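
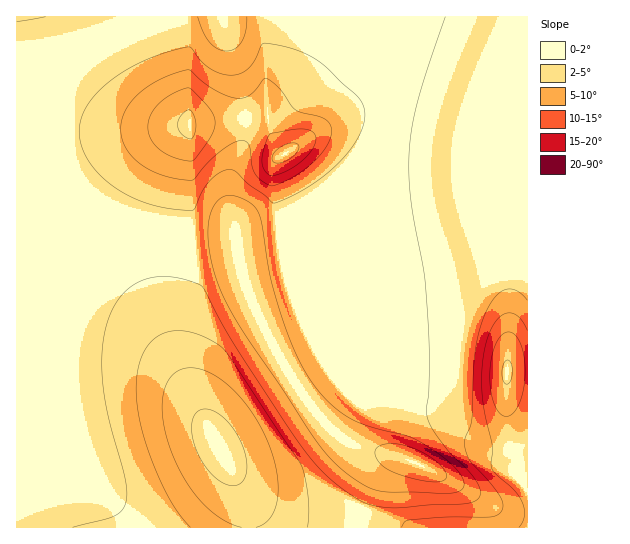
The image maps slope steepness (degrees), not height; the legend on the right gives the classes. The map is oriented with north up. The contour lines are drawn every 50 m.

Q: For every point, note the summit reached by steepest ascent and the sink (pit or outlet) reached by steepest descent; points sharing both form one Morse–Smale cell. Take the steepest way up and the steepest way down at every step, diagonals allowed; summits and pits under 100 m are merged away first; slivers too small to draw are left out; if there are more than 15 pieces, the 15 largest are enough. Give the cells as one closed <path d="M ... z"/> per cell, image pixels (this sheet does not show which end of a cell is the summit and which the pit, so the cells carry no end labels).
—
<path d="M527 16l-177 0 19 27 11 22 7 22 0 31-16 47-10 17-14 20-33 29-31 17-44 6 5 27 19 45 28 51 20 29 20 23 16 12 19 8 33 8-9 2-5 4-9 11-15 33-3 21 170-1z"/><path d="M130 235l-40 0-27 4-20 6-27 17 0 265 341 1 4-21 15-33 9-11 5-4 9-2-33-8-19-8-16-12-20-23-28-43-28-54-12-32-7-35-2-2-47 1z"/><path d="M349 16l-188 0-92 39-30 9-22 4-1 193 34-18 40-8 40 0 57 6 47-1 5 13 11 0 33-5 31-17 33-29 14-20 19-40 7-24 0-31-7-22-11-22z"/><path d="M159 16l-142 0-1 51 18-2 35-10 82-34z"/>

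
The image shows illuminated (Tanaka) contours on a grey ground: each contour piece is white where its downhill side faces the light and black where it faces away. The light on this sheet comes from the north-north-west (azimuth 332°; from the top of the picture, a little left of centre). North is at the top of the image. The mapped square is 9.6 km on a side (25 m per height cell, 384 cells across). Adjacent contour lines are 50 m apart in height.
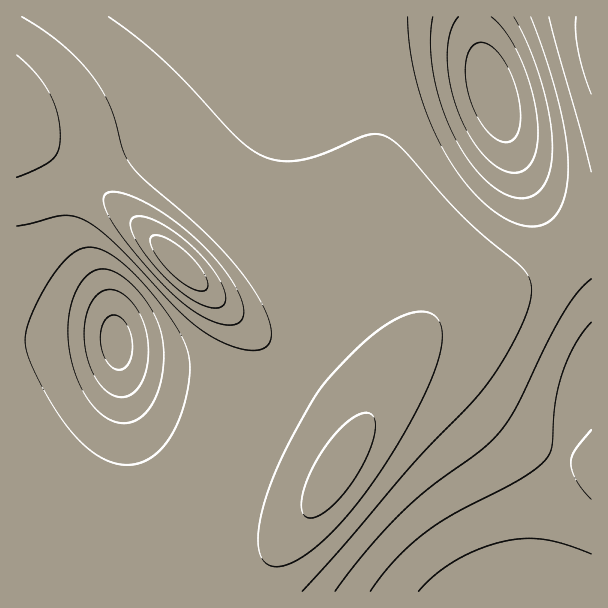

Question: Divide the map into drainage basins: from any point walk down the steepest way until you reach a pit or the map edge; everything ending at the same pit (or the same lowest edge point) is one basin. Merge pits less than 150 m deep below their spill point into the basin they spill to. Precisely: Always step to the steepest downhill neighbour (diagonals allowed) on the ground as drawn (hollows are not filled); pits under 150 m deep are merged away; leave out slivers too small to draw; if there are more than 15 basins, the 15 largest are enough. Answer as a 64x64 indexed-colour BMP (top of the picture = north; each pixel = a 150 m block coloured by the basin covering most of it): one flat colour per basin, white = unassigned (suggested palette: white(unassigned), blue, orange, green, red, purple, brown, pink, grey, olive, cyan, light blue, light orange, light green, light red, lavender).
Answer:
<image width="64" height="64" href="data:image/bmp;base64,Qk12CAAAAAAAAHYAAAAoAAAAQAAAAEAAAAABAAQAAAAAAAAIAAATCwAAEwsAABAAAAAAAAAA////ALR3HwAOf/8ALKAsACgn1gC9Z5QAS1aMAMJ34wB/f38AIr28AM++FwDox64AeLv/AIrfmACWmP8A1bDFACIiIiIiIiIiIiIiIiIjMzMzMzMzMzMzMzMzMzMzMzMzIiIiIiIiIiIiIiIiIiMzMzMzMzMzMzMzMzMzMzMzMzMiIiIiIiIiIiIiIiIiIzMzMzMzMzMzMzMzMzMzMzMzMyIiIiIiIiIiIiIiIiIiMzMzMzMzMzMzMzMzMzMzMzMzIiIiIiIiIiIiIiIiIiIjMzMzMzMzMzMzMzMzMzMzMzMiIiIiIiIiIiIiIiIiIiIzMzMzMzMzMzMzMzMzMzMzMyIiIiIiIiIiIiIiIiIiIiMzMzMzMzMzMzMzMzMzMzMzIiIiIiIiIiIiIiIiIiIiIzMzMzMzMzMzMzMzMzMzMzMiIiIiIiIiIiIiIiIiIiIiMzMzMzMzMzMzMzMzMzMzMyIiIiIiIiIiIiIiIiIiIiIjMzMzMzMzMzMzMzMzMzMzIiIiIiIiIiIiIiIiIiIiIiIzMzMzMzMzMzMzMzMzMzMiIiIiIiIiIiIiIiIiIiIiIjMzMzMzMzMzMzMzMzMzMyIiIiIiIiIiIiIiIiIiIiIiIzMzMzMzMzMzMzMzMzMzIiIiIiIiIiIiIiIiIiIiIiIiMzMzMzMzMzMzMzMzMzMiIiIiIiIiIiIiIiIiIiIiIiIzMzMzMzMzMzMzMzMzMyIiIiIiIiIiIiIiIiIiIiIiIiMzMzMzMzMzMzMzMzMzIiIiIiIiIiIiIiIiIiIiIiIiIzMzMzMzMzMzMzMzMzMiIiIiIiIiIiIiIiIiIiIiIiIiMzMzMzMzMzMzMzMzMyIiIiIiIiIiIiIiIiIiIiIiIiITMzMzMzMzMzMzMzMzIiIiIiIiIiIiIiIiIiIiIiIiIRMzMzMzMzMzMzMzMzMiIiIiIiIiIiIiIiIiIiIiIiIhETMzMzMzMzMzMzMzMyIiIiIiIiIiIiIiIiIiIiIiIhERMzMzMzMzMzMzMzMzIiIiIiIiIiIiIiIiIiIiIiIRERETMzMzMzMzMzMzMzMiIiIiIiIiIiIiIiIiIiIiIREREREzMzMzMzMzMzMzMyIiIiIiIiIiIiIiIiIiIiIRERERETMzMzMzMzMzMzMzIiIiIiIiIiIiIiIiIiIiEREREREREzMzMzMzMzMzMzMiIiIiIiIiIiIiIiIiIiERERERERERMzMzMzMzMzMzMyIiIiIiIiIiIiIiIiIiEREREREREREzMzMzMzMzMzMzIiIiIiIiIiIiIiIiIiERERERERERERMzMzMzMzMzMzMiIiIiIiIiIiIiIiIiERERERERERERETMzMzMzMzMzMyIiIiIiIiIiIiIiIiEREREREREREREREzMzMzMzMzMzIiIiIiIiIiIiIiIhERERERERERERERERMzMzMzMzMzMiIiIiIiIiIiIiIhERERERERERERERERERMzMzMzMzMyIiIiIiIiIiIiIhEREREREREREREREREREREzMzMzMzIiIiIiIiIiIiIhERERERERERERERERERERERETMzMzMiIiIiIiIiIiIhERERERERERERERERERERERERETMzMyIiIiIiIiIiIhERERERERERERERERERERERERERETMzIiIiIiIiIiIhEREREREREREREREREREREREREREREzMiIiIiIiIiIhERERERERERERERERERERERERERERERMyIiIiIiIiIhERERERERERERERERERERERERERERERETIiIiIiIiIhEREREREREREREREREREREREREREREREREiIiIiIiIhERERERERERERERERERERERERERERERERESIiIiIiIhERERERERERERERERERERERERERERERERERIiIiIiIhEREREREREREREREREREREREREREREREREREiIiIiIhERERERERERERERERERERERERERERERERERESIiIiIRERERERERERERERERERERERERERERERERERERIiIiIREREREREREREREREREREREREREREREREREREREiIiIRERERERERERERERERERERERERERERERERERERESIiERERERERERERERERERERERERERERERERERERERERIiEREREREREREREREREREREREREREREREREREREREREhERERERERERERERERERERERERERERERERERERERERERERERERERERERERERERERERERERERERERERERERERERERERERERERERERERERERERERERERERERERERERERERERERERERERERERERERERERERERERERERERERERERERERERERERERERERERERERERERERERERERERERERERERERERERERERERERERERERERERERERERERERERERERERERERERERERERERERERERERERERERERERERERERERERERERERERERERERERERERERERERERERERERERERERERERERERERERERERERERERERERERERERERERERERERERERERERERERERERERERERERERERERERERERERERERERERERERERERERERERERERERERERERERERERERERERERERERERERERERERERERERERERERERERERERERERERERERERERERERERERERERERERERERERERERERERERERERERERERERERERERERERERERERERERERERERERERERERERERERER"/>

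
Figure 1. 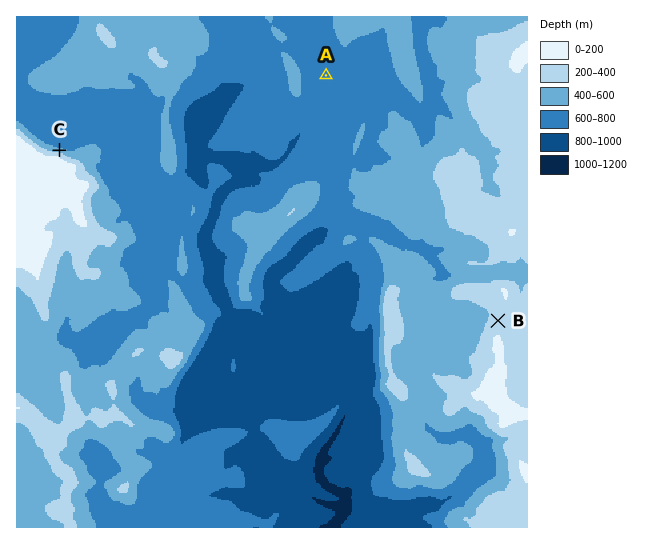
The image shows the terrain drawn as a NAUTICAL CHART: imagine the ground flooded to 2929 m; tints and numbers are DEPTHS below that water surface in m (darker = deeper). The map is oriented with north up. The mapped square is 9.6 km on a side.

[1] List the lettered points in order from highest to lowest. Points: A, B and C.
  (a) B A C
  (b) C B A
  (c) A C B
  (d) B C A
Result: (d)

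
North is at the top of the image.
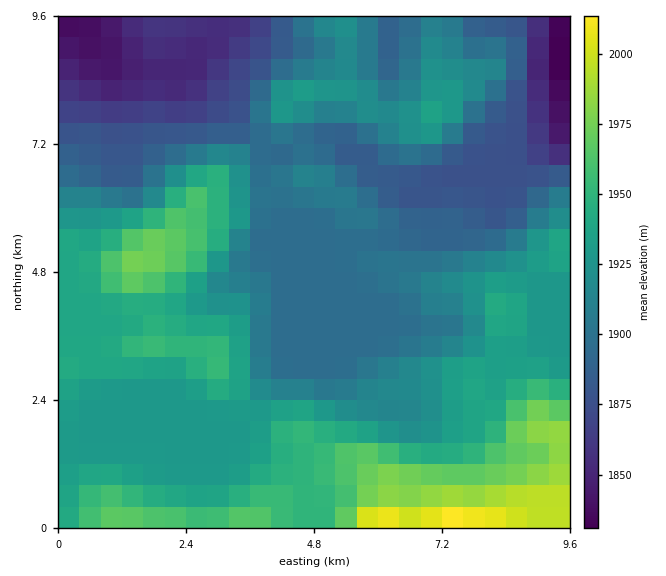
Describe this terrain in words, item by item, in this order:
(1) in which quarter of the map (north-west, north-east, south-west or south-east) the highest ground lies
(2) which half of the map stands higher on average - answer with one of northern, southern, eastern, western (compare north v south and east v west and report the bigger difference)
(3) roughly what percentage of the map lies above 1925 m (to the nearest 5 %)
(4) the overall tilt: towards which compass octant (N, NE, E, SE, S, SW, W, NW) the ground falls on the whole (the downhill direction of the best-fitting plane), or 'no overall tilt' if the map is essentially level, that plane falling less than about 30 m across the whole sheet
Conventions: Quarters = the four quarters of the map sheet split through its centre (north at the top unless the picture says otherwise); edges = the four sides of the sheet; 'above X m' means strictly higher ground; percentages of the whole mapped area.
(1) The highest point lies in the south-east quarter of the map.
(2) Taken as a whole, the southern half is higher than the northern.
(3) Roughly 45 % of the ground is higher than 1925 m.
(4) The general tilt is down to the north (the land rises towards the south).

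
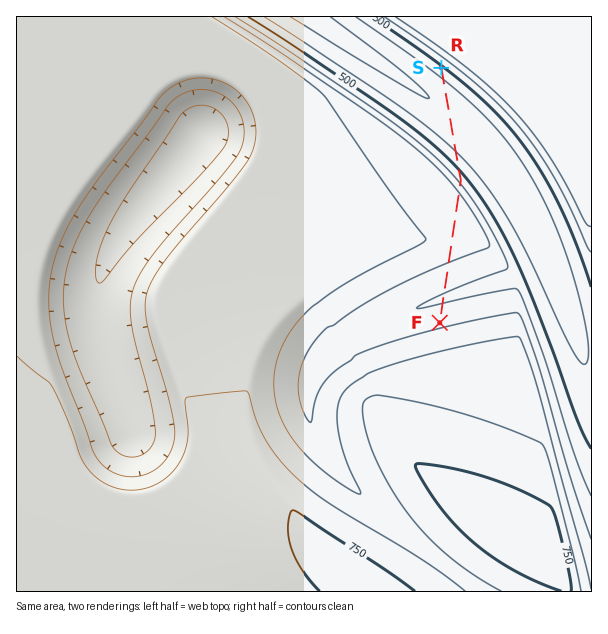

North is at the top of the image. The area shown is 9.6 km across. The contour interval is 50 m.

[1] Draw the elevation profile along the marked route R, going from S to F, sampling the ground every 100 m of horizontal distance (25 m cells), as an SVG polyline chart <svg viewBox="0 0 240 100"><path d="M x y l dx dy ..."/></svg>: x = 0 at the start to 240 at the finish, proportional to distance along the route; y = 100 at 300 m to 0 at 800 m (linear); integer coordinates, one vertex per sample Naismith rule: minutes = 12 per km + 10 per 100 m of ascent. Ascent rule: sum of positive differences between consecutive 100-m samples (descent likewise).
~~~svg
<svg viewBox="0 0 240 100"><path d="M0 62l6 4 5 4 6 3 5 3 6 1 5 2 6 0 6 1 5-1 6-1 5-1 6-2 5-2 6-3 6-2 5-4 6-3 5-4 6-4 6-6 5-6 6-7 5-3 6 0 5 0 6 0 6 0 5 0 6 1 5 2 6 2 5 2 6 2 6 2 5 2 6 2 5 2 6 2 5 1 6-2 6-2 5-2 6-3"/></svg>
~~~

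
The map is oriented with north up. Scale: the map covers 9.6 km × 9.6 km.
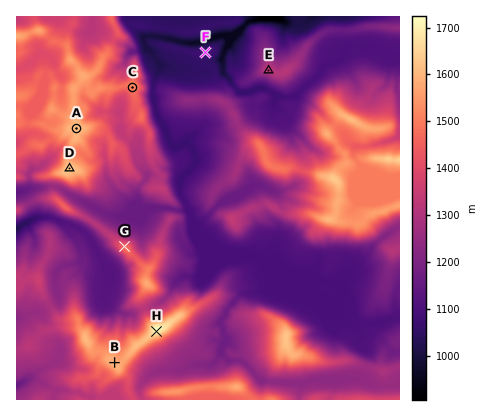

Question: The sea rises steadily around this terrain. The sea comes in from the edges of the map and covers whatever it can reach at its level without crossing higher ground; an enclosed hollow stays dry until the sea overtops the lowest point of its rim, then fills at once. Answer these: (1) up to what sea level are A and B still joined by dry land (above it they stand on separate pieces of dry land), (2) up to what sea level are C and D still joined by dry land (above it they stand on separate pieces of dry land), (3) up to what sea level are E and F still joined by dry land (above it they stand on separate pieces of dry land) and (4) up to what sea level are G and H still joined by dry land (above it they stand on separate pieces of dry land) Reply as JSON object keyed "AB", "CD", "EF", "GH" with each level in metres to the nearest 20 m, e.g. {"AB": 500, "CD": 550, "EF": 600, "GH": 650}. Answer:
{"AB": 1260, "CD": 1480, "EF": 1060, "GH": 1320}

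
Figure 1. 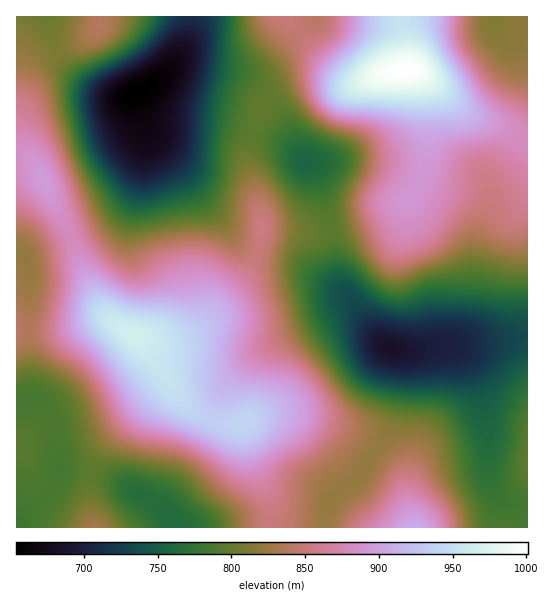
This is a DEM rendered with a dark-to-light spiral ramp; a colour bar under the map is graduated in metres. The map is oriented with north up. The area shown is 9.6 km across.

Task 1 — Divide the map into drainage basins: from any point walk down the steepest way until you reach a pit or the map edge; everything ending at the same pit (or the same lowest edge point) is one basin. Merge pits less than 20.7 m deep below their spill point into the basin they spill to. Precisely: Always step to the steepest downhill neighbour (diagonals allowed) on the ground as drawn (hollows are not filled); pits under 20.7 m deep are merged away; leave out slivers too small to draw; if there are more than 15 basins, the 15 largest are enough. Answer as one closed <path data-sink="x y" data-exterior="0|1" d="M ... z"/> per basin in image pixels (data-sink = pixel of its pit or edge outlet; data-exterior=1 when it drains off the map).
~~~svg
<path data-sink="391 349" data-exterior="0" d="M418 72l-2 1 11 14 2 12 0 43-5 31-8 16-9 10-42 22-30 10-34 1-38-3-3 18-9 23-49 55-15 10-13 4-33 0 14 18 16 29 10 15 12 10 17 9 20 5 12 0 15-8 12-2 29 1 39 12 40 24 19 17 7 10 5 31 6 18 113 0 1-389-27-14-31-10z"/><path data-sink="137 93" data-exterior="0" d="M401 16l-385 1 0 138 14 5 10 13 29 60 22 54 12 24 6 8 29 18 27 3 25-7 23-19 38-44 10-28 2-19-15-58 0-16 16-47 14-13 24-9 20 0 25 5 14-2 24-10 21-4-1-23z"/><path data-sink="174 523" data-exterior="0" d="M22 156l-6 1 0 370 253 1 2-3 0-24-15-32-12-42-2-2-12 0-20-5-24-15-15-19-24-41-6-6-33-21-17-31-22-54-29-60-10-13z"/><path data-sink="307 162" data-exterior="0" d="M410 69l-25 4-24 10-14 2-25-5-20 0-24 9-14 13-16 47 0 16 11 37 4 27 38 3 34-1 30-10 38-20 9-7 9-15 6-17 2-20 0-43-6-20z"/><path data-sink="494 17" data-exterior="1" d="M527 16l-125 0 5 53 8 2 11 6 44 38 31 10 26 14z"/>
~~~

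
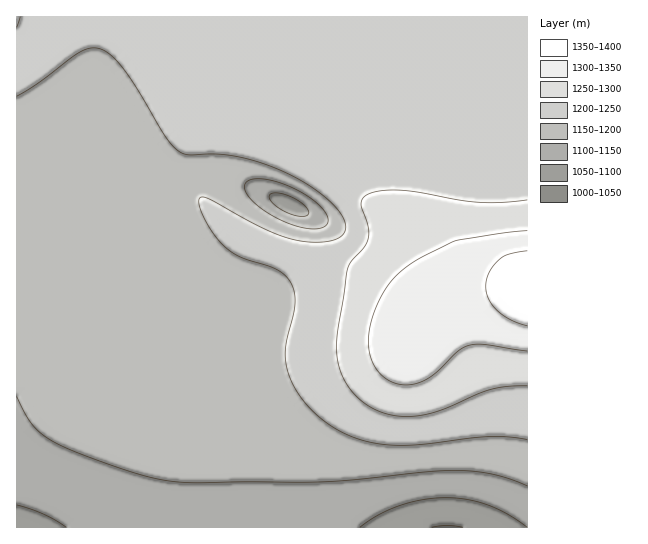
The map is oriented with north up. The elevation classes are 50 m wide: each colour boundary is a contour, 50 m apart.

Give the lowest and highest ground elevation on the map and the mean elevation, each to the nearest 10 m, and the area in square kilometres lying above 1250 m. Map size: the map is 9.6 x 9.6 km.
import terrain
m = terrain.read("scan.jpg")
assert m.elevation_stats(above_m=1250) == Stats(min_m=1050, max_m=1400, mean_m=1200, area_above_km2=12.9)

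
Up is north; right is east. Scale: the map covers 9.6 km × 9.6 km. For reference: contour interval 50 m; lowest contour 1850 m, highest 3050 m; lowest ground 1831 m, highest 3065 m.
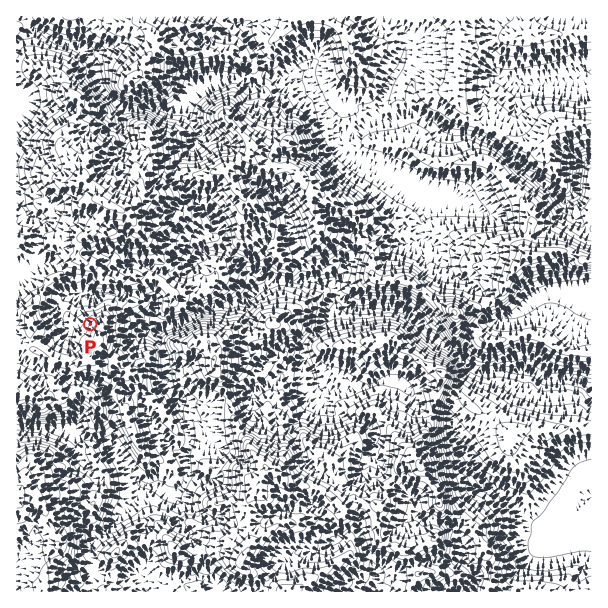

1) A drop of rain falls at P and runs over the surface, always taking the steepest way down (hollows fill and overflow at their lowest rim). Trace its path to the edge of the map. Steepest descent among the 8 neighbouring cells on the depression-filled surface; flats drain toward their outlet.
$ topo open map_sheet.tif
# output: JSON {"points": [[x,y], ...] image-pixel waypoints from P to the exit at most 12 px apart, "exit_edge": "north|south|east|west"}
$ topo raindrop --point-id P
{"points": [[90, 324], [80, 312], [81, 300], [93, 296], [105, 293], [117, 293], [129, 293], [141, 294], [153, 297], [155, 309], [156, 321], [167, 326], [179, 321], [191, 317], [203, 311], [215, 308], [227, 305], [239, 302], [251, 296], [263, 287], [275, 281], [287, 281], [299, 281], [311, 282], [323, 282], [333, 285], [341, 297], [353, 306], [365, 306], [377, 306], [389, 306], [401, 311], [413, 318], [423, 330], [435, 336], [447, 347], [459, 357], [471, 368], [483, 372], [495, 371], [507, 369], [519, 369], [531, 371], [543, 377], [555, 378], [567, 378], [579, 381], [591, 386]], "exit_edge": "east"}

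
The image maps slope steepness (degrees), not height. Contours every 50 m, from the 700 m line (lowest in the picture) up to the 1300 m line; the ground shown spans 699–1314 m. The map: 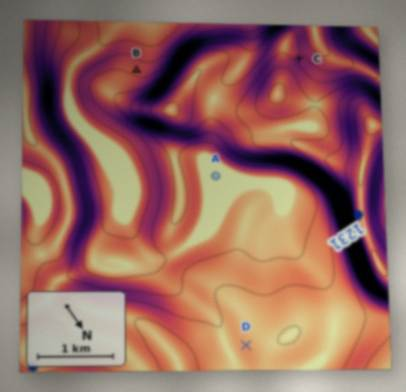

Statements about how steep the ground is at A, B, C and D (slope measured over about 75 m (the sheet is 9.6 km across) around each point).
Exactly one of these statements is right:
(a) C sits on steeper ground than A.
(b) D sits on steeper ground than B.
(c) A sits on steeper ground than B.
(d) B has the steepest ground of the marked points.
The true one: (a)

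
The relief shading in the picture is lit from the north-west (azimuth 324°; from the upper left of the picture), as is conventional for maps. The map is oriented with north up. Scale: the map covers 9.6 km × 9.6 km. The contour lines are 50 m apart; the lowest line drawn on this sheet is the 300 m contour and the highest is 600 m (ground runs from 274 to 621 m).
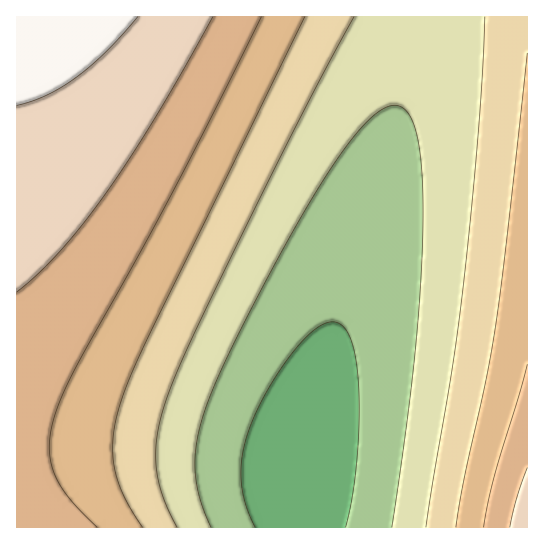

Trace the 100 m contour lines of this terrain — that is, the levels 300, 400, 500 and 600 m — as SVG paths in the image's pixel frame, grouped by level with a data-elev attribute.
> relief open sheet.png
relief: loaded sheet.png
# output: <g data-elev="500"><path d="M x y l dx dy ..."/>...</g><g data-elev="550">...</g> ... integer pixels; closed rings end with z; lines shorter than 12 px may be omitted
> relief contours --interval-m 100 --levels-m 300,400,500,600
<g data-elev="300"><path d="M255 527l-10-25-4-24 2-25 7-27 19-38 24-36 12-13 10-10 10-5 8-2 9 3 8 12 5 19 3 27 1 38-2 40-5 36-6 30"/></g><g data-elev="400"><path d="M177 527l-15-33-6-29 1-31 10-36 23-56 57-118 60-120 47-87"/><path d="M485 17l-7 114-15 154-10 81-27 161"/></g><g data-elev="500"><path d="M97 527l-29-30-9-14-6-12-3-13-1-13 2-15 4-16 19-44 95-170 92-183"/><path d="M527 364l-32 111-11 52"/></g><g data-elev="600"><path d="M17 105l30-10 30-18 29-25 32-35"/></g>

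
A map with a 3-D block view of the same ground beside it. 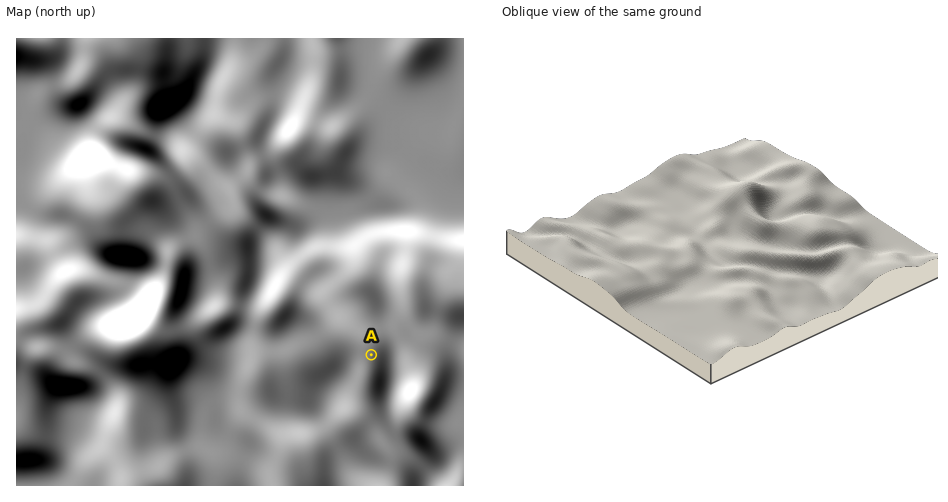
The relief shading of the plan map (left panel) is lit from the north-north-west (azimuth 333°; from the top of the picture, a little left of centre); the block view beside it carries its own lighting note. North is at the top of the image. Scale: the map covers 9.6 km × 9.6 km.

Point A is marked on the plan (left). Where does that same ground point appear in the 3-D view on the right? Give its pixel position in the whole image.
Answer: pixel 616 246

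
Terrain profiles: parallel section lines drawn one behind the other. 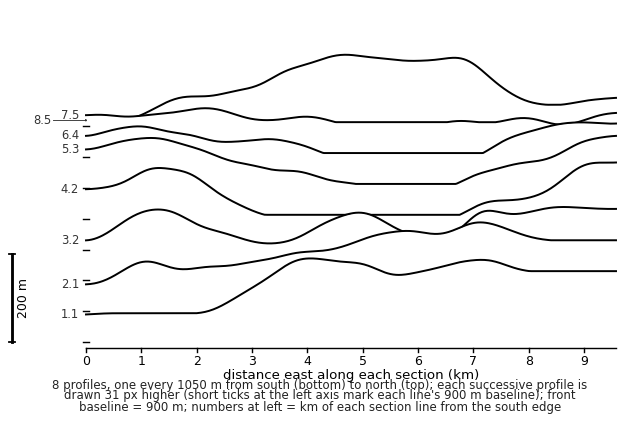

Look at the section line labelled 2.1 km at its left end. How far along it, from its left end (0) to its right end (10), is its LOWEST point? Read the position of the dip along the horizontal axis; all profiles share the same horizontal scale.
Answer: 0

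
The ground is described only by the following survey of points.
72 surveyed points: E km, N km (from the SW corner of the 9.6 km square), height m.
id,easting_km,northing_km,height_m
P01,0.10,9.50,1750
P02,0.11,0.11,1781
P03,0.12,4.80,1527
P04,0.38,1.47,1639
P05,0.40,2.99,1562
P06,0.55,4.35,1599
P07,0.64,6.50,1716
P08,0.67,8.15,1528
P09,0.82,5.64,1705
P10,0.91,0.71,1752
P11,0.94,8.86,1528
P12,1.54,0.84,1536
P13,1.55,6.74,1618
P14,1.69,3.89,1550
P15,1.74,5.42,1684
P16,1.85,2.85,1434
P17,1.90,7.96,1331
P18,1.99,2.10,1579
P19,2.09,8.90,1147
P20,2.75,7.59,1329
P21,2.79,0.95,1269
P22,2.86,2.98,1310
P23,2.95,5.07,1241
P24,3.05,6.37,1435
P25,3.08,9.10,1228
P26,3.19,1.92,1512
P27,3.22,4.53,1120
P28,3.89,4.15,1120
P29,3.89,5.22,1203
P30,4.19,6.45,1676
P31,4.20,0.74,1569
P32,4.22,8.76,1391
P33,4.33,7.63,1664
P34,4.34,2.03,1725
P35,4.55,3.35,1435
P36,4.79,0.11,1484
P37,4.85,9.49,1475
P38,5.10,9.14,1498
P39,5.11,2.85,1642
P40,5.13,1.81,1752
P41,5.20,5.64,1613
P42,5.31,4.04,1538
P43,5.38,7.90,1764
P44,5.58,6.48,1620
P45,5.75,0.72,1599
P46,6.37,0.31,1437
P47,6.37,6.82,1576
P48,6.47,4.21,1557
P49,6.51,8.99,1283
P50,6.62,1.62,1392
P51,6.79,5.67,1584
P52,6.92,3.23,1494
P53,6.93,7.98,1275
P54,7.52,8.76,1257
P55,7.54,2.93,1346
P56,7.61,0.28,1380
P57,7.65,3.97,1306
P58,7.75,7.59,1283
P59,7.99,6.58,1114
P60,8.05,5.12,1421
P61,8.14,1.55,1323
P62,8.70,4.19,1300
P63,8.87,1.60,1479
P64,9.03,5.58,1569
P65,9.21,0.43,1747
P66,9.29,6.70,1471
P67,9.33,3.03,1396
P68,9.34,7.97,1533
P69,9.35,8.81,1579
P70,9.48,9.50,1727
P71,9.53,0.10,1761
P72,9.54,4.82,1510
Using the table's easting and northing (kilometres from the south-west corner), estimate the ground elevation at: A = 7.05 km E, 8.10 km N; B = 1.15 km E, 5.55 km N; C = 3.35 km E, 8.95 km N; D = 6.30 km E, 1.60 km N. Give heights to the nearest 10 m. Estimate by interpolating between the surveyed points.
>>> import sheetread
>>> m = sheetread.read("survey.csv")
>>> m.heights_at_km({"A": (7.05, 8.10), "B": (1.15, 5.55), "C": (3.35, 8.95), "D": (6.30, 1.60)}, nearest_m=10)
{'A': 1230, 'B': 1710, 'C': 1290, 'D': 1530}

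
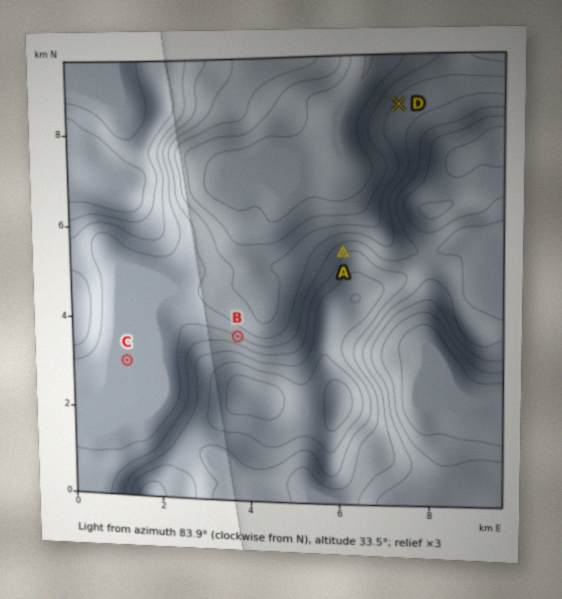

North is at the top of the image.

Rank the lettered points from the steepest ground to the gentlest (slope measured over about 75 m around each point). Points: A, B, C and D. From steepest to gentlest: B A D C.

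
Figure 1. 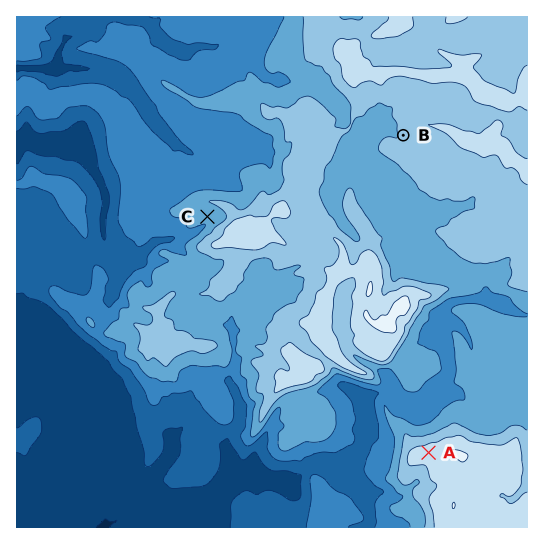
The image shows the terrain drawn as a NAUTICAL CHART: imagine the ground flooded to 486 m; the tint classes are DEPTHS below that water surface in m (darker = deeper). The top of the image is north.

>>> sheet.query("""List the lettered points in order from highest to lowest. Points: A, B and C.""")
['A', 'B', 'C']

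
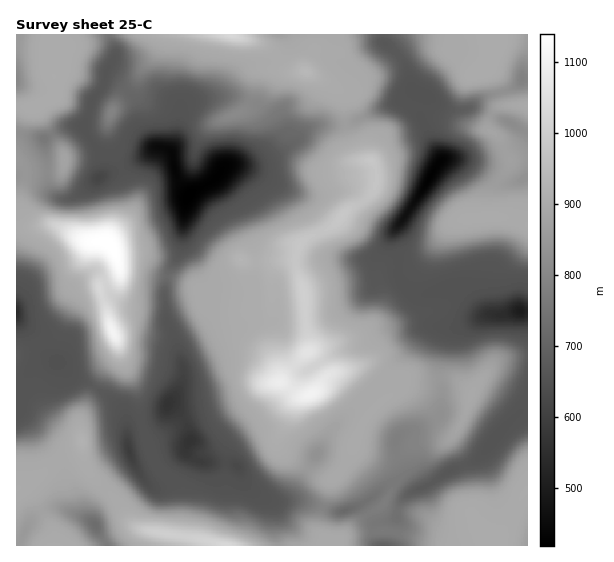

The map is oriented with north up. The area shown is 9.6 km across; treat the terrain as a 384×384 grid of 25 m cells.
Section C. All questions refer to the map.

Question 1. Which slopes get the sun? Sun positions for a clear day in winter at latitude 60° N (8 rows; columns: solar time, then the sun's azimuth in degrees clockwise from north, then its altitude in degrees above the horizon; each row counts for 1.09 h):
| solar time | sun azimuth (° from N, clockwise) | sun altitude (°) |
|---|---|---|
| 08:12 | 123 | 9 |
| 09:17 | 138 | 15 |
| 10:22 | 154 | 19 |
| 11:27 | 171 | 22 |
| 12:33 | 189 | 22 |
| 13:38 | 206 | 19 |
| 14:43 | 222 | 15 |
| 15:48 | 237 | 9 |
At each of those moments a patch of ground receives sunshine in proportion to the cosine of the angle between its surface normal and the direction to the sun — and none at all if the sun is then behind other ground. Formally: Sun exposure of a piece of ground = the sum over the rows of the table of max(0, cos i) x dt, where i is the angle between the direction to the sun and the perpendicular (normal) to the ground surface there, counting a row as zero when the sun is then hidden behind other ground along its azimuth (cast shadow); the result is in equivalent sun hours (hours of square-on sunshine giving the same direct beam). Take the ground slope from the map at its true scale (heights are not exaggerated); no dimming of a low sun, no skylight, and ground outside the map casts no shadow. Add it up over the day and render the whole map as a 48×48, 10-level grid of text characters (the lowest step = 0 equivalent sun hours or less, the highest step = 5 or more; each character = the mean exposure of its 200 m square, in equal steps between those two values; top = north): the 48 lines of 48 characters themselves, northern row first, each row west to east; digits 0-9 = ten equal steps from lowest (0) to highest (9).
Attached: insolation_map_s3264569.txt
444444436997667789998643234444444445664444444455
544444577578766666678875444444442123566544444456
554445675455788876665554443344442013568754444566
554445554346899999987555444444444334458975445566
455456863357778899888777666654444566445786667753
134456742245555556666677897655445675444479996410
344566432245554444322456766666556742334457653333
655899544666655542124566568987665100234432114787
889754347755677655689876666654432111234444223246
466301347657999867999987644322233444335667986423
332311345556545357999865542123332233345787886544
433444444553013357766665531134322234554233555544
544457543331012466432234454344556544652100123455
445674000001222354211013456555554445532100013555
234430000000232221000133335655544556521000013322
320000000000332120001222101343224778510101233333
430000000003431110122100001332357898311124444444
443100000013321001210000022223566895113344455554
556742112234221002100012211246777750024556678875
655786544334331011112344344577899720245789999998
997578886444442101233344445655786443457999987789
998657987555662001345555554444333444456776555568
677657636665652113445555553234333444445555555556
555555545875554344444445454344444334444444455555
645655564764544554444444455444431012344444567789
655887553444545654444444455454310001334444677777
445799863234644675444444445444320111234444533210
244567765235644686544444444422334443433343200000
344444567655544477544432223222344433211222100012
445544568965554567544432112344433343100000000002
544544567865544567644432125752012344200000012345
444444579866645456754322234322346654433321124565
444433479998556545765443442135776544444554346775
443321024787566544665688853356865444555555457765
433100023455554454565578767999654445666555568755
432111234444433455577556789986544567776544687654
222124344454422455579755677655444577765434775444
001234443444434556557864555665444565444336854321
001345543333444433555775555665444544455578643310
233445532223443334556686555544445554556898533212
444455431112343212344579876423456755567753100124
444555543111234332333358998544567665665310000134
455555654310001122333334788876777655642100000244
555677775431000000012223344578986435200123333444
565457786442000000000012221235422354211244444445
554322456531000000000000012000003544554344444445
534432225655321100000000002332123444344444444445
434444215877898765310000012444455787644444444445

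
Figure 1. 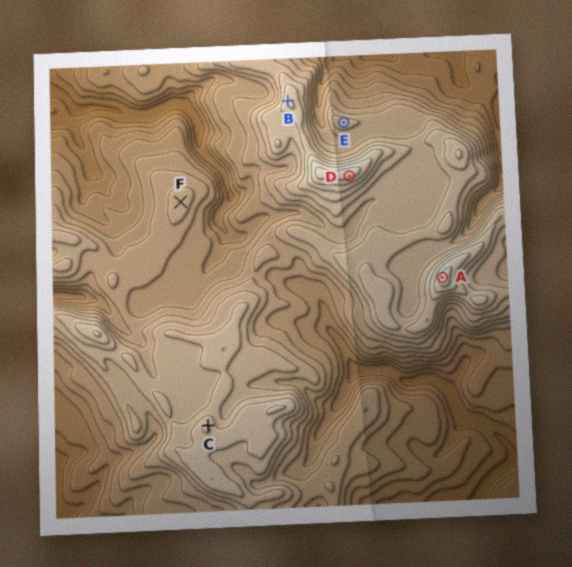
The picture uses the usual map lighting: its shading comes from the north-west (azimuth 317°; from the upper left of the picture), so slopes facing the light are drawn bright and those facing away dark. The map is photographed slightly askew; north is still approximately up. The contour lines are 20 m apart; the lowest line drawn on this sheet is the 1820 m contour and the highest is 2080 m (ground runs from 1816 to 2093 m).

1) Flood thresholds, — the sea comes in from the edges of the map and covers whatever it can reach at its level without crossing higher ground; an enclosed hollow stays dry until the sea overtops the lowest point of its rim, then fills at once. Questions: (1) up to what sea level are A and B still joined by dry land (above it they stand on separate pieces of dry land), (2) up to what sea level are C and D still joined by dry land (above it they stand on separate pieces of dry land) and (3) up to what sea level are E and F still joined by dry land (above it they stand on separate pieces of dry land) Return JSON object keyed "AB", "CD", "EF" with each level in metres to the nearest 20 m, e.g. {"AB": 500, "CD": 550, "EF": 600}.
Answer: {"AB": 2000, "CD": 1960, "EF": 1940}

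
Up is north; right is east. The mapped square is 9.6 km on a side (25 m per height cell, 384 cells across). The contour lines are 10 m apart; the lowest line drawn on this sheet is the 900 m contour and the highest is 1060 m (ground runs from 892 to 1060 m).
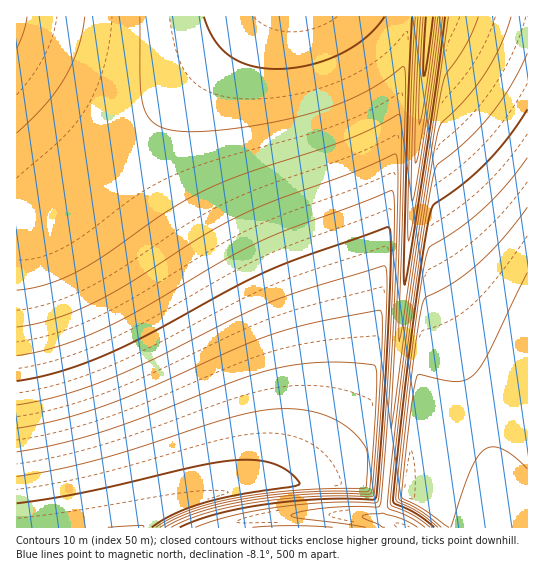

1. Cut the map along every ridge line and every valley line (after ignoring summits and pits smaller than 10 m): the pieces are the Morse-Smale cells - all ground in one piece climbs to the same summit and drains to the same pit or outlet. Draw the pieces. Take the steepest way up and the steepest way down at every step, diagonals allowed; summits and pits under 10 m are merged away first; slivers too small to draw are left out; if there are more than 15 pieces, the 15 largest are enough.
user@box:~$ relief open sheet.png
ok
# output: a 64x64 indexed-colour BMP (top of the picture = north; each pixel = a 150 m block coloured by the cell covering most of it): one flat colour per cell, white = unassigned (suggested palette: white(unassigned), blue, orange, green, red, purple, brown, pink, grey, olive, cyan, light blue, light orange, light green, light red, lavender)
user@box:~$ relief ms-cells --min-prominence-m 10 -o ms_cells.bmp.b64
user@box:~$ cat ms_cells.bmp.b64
<image width="64" height="64" href="data:image/bmp;base64,Qk12CAAAAAAAAHYAAAAoAAAAQAAAAEAAAAABAAQAAAAAAAAIAAATCwAAEwsAABAAAAAAAAAA////ALR3HwAOf/8ALKAsACgn1gC9Z5QAS1aMAMJ34wB/f38AIr28AM++FwDox64AeLv/AIrfmACWmP8A1bDFABERERERERERRERERERERERERERERERERVVVVSIiIiIiERERERERERERRERERERERERERERERERVVVVSIiIiIiIRERERERERERERRERERERERERERERERFVVVSIiIiIiIhERERERERERERERRERERERERERERERBIlUiIiIiIiIiEREREREREREREREREURERERERERERBEiIiIiIiIiIiIRERERERERERERERERERERFERERERBESIiIiIiIiIiIhERERERERERERERERERERERERERERERIiIiIiIiIiIiEREREREREREREREREREREREREREREREiIiIiIiIiIiIRERERERERERERERERERERERERERERERIiIiIiIiIiIhEREREREREREREREREREREREREREREREiIiIiIiIiIiERERERERERERERERERERERERERERERESIiIiIiIiIiIRERERERERERERERERERERERERERERERIiIiIiIiIiIhEREREREREREREREREREREREREREREREiIiIiIiIiIiERERERERERERERERERERERERERERERESIiIiIiIiIiIRERERERERERERERERERERERERERERERIiIiIiIiIiIhEREREREREREREREREREREREREREREREiIiIiIiIiIiERERERERERERERERERERERERERERERESIiIiIiIiIiIRERERERERERERERERERERERERERERERIiIiIiIiIiIhEREREREREREREREREREREREREREREREiIiIiIiIiIiERERERERERERERERERERERERERERERERIiIiIiIiIiIREREREREREREREREREREREREREREREREiIiIiIiIiIhERERERERERERERERERERERERERERERESIiIiIiIiIiERERERERERERERERERERERERERERERERIiIiIiIiIiIREREREREREREREREREREREREREREREREiIiIiIiIiIhERERERERERERERERERERERERERERERESIiIiIiIiIiERERERERERERERERERERERERERERERERIiIiIiIiIiIREREREREREREREREREREREREREREREREiIiIiIiIiIhERERERERERERERERERERERERERERERESIiIiIiIiIiERERERERERERERERERERERERERERERERIiIiIiIiIiIRERERERERERERERERERERERERERERERESIiIiIiIiIhERERERERERERERERERERERERERERERERIiIiIiIiIiEREREREREREREREREREREREREREREREREiIiIiIiIiIRERERERERERERERERERERERERERERERESIiIiIiIiIhERERERERERERERERERERERERERERERERIiIiIiIiIiEREREREREREREREREREREREREREREREREiIiIiIiIiIRERERERERERERERERERERERERERERERESIiIiIiIiIhERERERERERERERERERERERERERERERERIiIiIiIiIiEREREREREREREREREREREREREREREREREiIiIiIiIiIxERERERERERERERERERERERERERERERESIiIiIiIiIjMxERERERERERERERERERERERERERERERIiIiIiIiIiMzMxERERERERERERERERERERERERERERESIiIiIiIiIzMzMRERERERERERERERERERERERERERERIiIiIiIiIjMzMzEREREREREREREREREREREREREREREiIiIiIiIiMzMzMzERERERERERERERERERERERERERESIiIiIiIiIzMzMzMxERERERERERERERERERERERERERIiIiIiIiIjMzMzMzMREREREREREREREREREREREREREiIiIiIiIiMzMzMzMzERERERERERERERERERERERERESIiIiIiIiIzMzMzMzMxERERERERERERERERERERERERIiIiIiIiIjMzMzMzMzMREREREREREREREREREREREREiIiIiIiIiMzMzMzMzMzERERERERERERERERERERERESIiIiIiIiIzMzMzMzMzMxERERERERERERERERERERERIiIiIiIiIjMzMzMzMzMzMRERERERERERERERERERERESIiIiIiIiMzMzMzMzMzMzERERERERERERERERERERERIiIiIiIiIzMzMzMzMzMzMzEREREREREREREREREREREiIiIiIiIjMzMzMzMzMzMzMxERERERERERERERERERESIiIiIiIiMzMzMzMzMzMzMzMRERERERERERERERERERIiIiIiIiIzMzMzMzMzMzMzMzEREREREREREREREREREiIiIiIiIjMzMzMzMzMzMzMzMxERERERERERERERERESIiIiIiIiMzMzMzMzMzMzMzMzMRERERERERERERERERIiIiIiIiIzMzMzMzMzMzMzMzMzEREREREREREREREREiIiIiIiIjMzMzMzMzMzMzMzMzMxERERERERERERERESIiIiIiIiMzMzMzMzMzMzMzMzMzMREREREREREREREREiIiIiIiIzMzMzMzMzMzMzMzMzMzERERERERERERERESIiIiIiIjMzMzMzMzMzMzMzMzMzMRERERERERERERERIiIiIiIi"/>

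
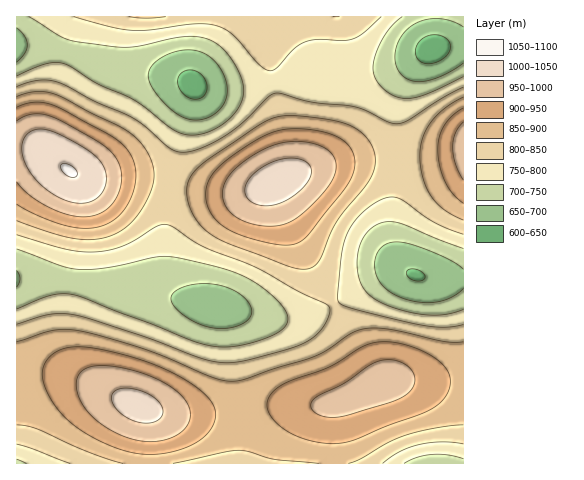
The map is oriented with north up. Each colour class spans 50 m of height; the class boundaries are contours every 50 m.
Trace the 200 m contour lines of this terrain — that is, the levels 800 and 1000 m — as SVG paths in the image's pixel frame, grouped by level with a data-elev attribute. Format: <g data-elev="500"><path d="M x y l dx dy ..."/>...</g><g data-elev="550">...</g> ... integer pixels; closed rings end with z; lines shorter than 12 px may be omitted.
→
<g data-elev="800"><path d="M383 463l16-11 19-7 23-3 22 2"/><path d="M17 444l15 5 38 14"/><path d="M463 325l-23 2-31-5-63-16-7-4-1-5 4-44 5-19 13-19 9-8 10-7 11-3 9 2 34 23 30 12"/><path d="M17 235l50 14 15 3 14 0 26-6 12-6 23-14 5-1 6 0 34 21 53 21 44 25 26 12 4 3 1 4-3 9-6 9-6 7-9 6-30 11-30 7-16 3-13-1-15-3-57-22-71-22-13-2-12 1-32 10"/><path d="M463 87l-23 12-31 21-12 4-9-2-20-11-12-4-43-5-32-8-7-1-7 5-26 26-16 12-23 12-19 4-7-1-7-3-24-22-13-9-37-16-34-18-11-3-9 0-12 2-12 5"/><path d="M74 17l37 10 21 3 19 0 44-6 21 2 8 3 8 5 26 30 6 4 6 3 7-3 15-18 10-7 14-4 26 2 11-2 10-6 18-16"/></g><g data-elev="1000"><path d="M140 423l12 0 8-5 3-7-3-8-9-8-13-5-14-2-9 3-4 7 5 11 11 9z"/><path d="M262 206l10-1 9-2 19-12 7-9 4-7 0-6-3-5-10-5-14 0-15 5-14 9-9 10-1 11 6 8z"/><path d="M78 203l9 0 7-3 5-4 4-6 3-7 0-7-1-7-4-7-14-12-31-17-15-4-12 3-5 7-2 11 2 11 7 12 10 12 12 9 13 6z"/></g>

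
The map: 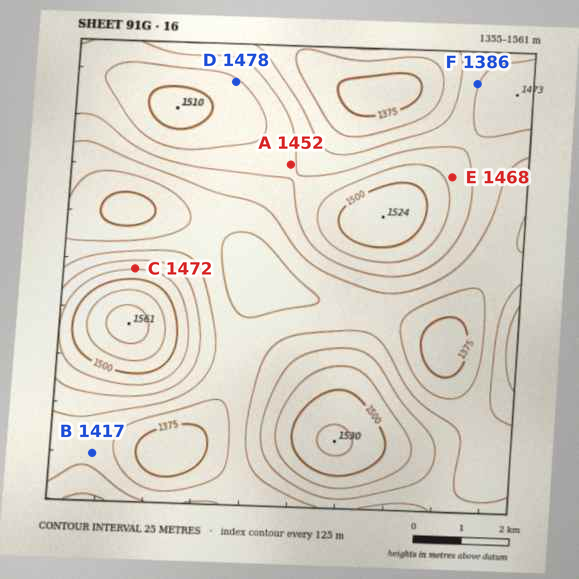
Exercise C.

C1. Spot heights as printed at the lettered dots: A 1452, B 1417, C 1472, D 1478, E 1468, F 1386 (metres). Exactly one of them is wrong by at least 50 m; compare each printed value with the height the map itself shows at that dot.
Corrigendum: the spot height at F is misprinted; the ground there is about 1448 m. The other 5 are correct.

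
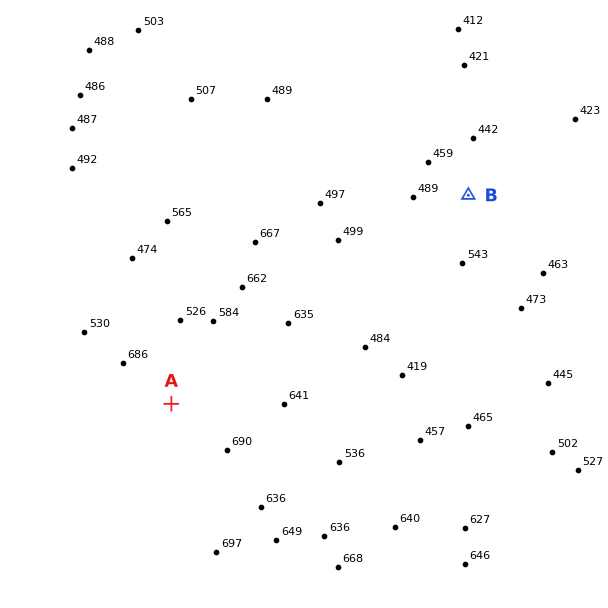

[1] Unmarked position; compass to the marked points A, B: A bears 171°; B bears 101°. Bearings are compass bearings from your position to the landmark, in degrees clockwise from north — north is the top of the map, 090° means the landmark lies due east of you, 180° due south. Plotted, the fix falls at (128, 129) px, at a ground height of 480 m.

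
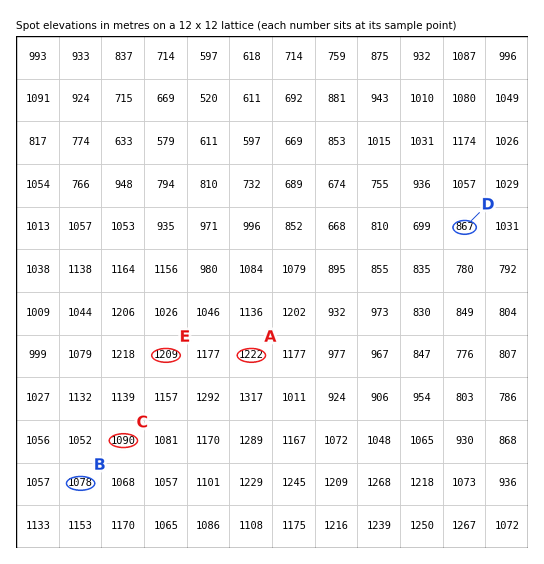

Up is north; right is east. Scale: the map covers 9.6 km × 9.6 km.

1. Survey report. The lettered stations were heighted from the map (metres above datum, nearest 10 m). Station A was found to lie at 1220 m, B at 1080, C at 1090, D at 870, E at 1210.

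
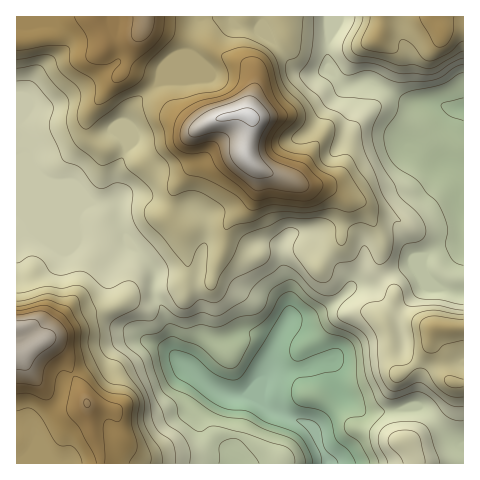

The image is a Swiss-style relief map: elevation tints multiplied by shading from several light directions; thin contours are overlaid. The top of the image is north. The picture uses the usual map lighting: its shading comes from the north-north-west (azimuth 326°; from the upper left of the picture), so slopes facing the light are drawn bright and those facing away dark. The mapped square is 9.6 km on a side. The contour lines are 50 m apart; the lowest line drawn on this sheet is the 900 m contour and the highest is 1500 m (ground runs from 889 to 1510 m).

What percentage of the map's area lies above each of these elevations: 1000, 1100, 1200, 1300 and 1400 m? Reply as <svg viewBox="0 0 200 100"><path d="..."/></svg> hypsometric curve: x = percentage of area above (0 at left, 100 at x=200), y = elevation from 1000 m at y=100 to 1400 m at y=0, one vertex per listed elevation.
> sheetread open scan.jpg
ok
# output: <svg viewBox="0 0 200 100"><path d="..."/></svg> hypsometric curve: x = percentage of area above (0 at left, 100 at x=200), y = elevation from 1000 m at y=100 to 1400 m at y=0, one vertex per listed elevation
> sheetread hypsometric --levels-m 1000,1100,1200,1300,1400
<svg viewBox="0 0 200 100"><path d="M181 100l-37-25-61-25-47-25-26-25"/></svg>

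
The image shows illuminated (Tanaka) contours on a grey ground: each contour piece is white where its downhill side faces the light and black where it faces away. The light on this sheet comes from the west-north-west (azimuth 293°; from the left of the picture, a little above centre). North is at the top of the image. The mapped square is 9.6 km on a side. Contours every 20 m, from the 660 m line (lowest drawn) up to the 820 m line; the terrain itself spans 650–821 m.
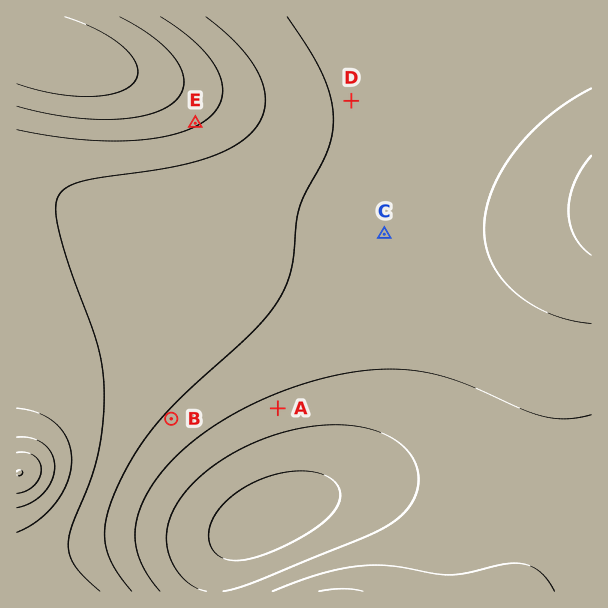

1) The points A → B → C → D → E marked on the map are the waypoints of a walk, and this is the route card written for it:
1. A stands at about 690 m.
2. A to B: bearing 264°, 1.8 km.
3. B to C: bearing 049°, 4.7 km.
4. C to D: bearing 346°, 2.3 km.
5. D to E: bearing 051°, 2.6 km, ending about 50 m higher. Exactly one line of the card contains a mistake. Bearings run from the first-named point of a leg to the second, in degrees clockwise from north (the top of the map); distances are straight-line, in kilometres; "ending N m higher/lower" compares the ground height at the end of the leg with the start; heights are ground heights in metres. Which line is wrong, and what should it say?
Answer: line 5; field bearing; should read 262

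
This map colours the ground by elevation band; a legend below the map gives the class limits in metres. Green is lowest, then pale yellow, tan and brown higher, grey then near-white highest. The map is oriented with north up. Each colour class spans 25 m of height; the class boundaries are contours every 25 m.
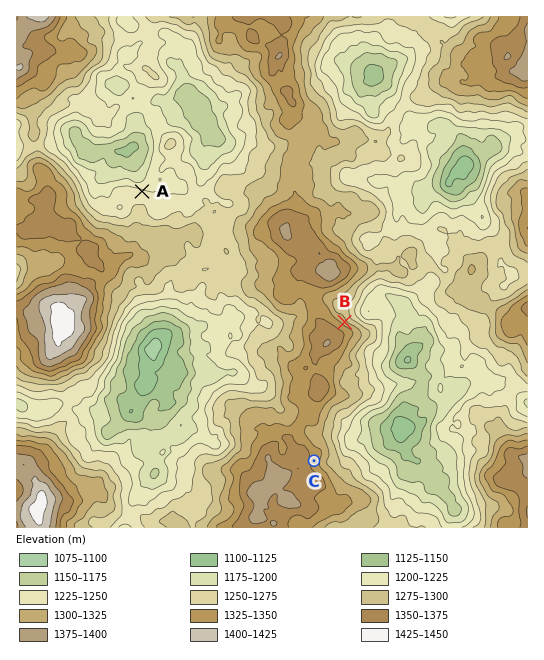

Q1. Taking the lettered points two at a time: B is higher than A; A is lower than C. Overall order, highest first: C B A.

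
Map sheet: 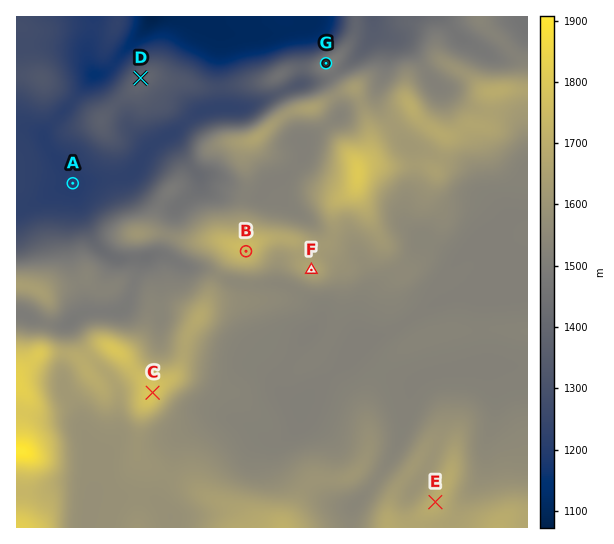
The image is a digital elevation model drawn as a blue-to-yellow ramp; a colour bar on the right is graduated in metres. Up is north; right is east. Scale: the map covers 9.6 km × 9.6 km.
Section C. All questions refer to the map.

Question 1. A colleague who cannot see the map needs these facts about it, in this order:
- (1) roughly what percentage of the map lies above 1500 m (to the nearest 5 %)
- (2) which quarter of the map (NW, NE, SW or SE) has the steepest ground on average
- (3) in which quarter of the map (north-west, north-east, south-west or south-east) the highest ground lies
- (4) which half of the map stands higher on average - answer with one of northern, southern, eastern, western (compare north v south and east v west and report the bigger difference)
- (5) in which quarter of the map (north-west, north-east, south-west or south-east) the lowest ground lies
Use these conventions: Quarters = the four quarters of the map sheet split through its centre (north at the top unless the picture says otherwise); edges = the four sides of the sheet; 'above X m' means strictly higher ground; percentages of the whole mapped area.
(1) Roughly 75 % of the ground is higher than 1500 m.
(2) Slopes are steepest in the north-west quarter.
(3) The highest ground is in the south-west quarter.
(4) Taken as a whole, the southern half is higher than the northern.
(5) Look to the north-west quarter for the lowest ground.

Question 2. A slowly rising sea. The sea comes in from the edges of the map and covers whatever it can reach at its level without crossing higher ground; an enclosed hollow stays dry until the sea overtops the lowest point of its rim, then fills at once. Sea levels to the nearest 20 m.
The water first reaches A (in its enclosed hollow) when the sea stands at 1220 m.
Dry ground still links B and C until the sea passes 1560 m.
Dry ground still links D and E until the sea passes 1280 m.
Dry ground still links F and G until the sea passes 1460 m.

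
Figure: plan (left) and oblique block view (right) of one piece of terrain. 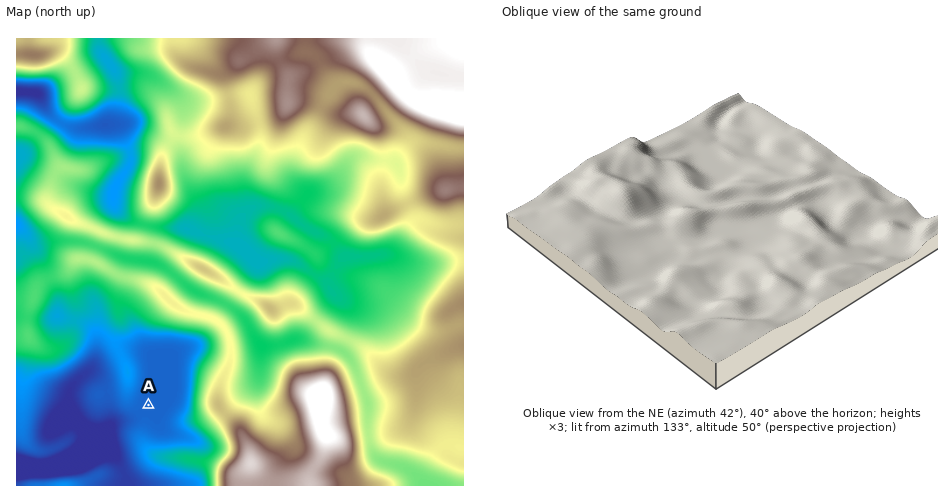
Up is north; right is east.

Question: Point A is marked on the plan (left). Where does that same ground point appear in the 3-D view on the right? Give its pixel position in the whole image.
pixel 709 154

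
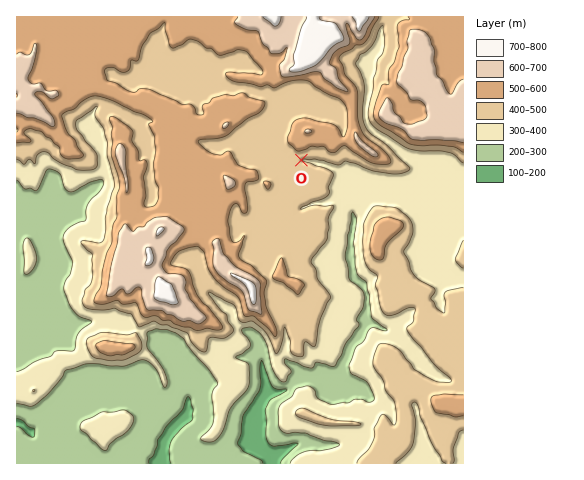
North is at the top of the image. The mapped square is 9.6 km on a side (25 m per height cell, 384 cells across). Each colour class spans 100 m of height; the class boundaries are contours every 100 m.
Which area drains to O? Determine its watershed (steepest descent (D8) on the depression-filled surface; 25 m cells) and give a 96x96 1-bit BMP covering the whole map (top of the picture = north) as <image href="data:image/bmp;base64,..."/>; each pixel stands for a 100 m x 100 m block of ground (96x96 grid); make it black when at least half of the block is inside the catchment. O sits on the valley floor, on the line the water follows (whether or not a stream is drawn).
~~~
<image width="96" height="96" href="data:image/bmp;base64,Qk2+BAAAAAAAAD4AAAAoAAAAYAAAAGAAAAABAAEAAAAAAIAEAAATCwAAEwsAAAIAAAAAAAAA////AAAAAAAAAAAAAAAAAAAAAAAAAAAAAAAAAAAAAAAAAAAAAAAAAAAAAAAAAAAAAAAAAAAAAAAAAAAAAAAAAAAAAAAAAAAAAAAAAAAAAAAAAAAAAAAAAAAAAAAAAAAAAAAAAAAAAAAAAAAAAAAAAAAAAAAAAAAAAAAAAAAAAAAAAAAAAAAAAAAAAAAAAAAAAAAAAAAAAAAAAAAAAAAAAAAAAAAAAAAAAAAAAAAAAAAAAAAAAAAAAAAAAAAAAAAAAAAAAAAAAAAAAAAAAAAAAAAAAAAAAAAAAAAAAAAAAAAAAAAAAAAAAAAAAAAAAAAAAAAAAAAAAAAAAAAAAAAAAAAAAAAAAAAAAAAAAAAAAAAAAAAAAAAAAAAAAAAAAAAAAAAAAAAAAAAAAAAAAAAAAAAAAAAAAAAAAAAAAAAAAAAAAAAAAAAAAAAAAAAAAAAAAAAAAAAAAAAAAAAAAAAAAAAAAAAAAAAAAAAAAAAAAAAAAAAAAAAAAAAAAAAAAAAAAAAAAAAAAAAAAAAAAAAAAAAAAAAAAAAAAAAAAAAAAAAAAAAAAAAAAAAAAAAAAAAAAAAAAAAAAAAAAAAAAAAAAAAAAAAAAAAAAAAAAAAAAAAAAAAAAAAAAAAAAAAAAAAAAAAAAAAAAAAAAAAAAAAAAAAAAAAAAAAAAAAAAAAAAAAAAAAAAAAAAAAAAAAAAAAAAAAAAAAAAAAAAAAAAAAAAAAAAAAAAAAAAAAAAAAAAAAAAAAAAAAAAAAAAAAAAAAAAAAAAAAAAAAAAAAAAAAAAAAAAAAAAAAAAAAAAAAAAAAAAAAAAAAAAAAAAAAAAAAAAAAAAAAAAAAAAAAAAAAAAAAAAAAAAAAAAAAAAAAAAAAAAAAAAAAAAAAAAAAAAAAAAAAAAAAAAAAAAAAAAAAAAAAAAAAAAAAAAAAAAAAAAAAAAAAAAAAAAAAAAAAAAAAAAAAAAAAAAAAAAAAAAAIHAAAAAAAAAAAAAAcfuAAAAAAAAAAAAA//+AAAAAAAAAAAAD//+AAAAAAAAAAAAH//+AAAAAAAAAAAAf//+AAAAAAAAAAAA///+AAAAAAAAAAAB///+AAAAAAAAAAAB///+AAAAAAAAAAAB///+A+AAAAAAAAAA////B+AAAAAAAAAB/////+AAAAAAAAAD/////+AAAAAAAAAH/////8AAAAAAAAAf/////8AAAAAAAAB//////8AAAAAAAAf//////8AAAAAAAD///////8AAAAAAAP///////8AAAAB8Af///////4AAAAH8B////////wAAAB//D////////gAAAD///////////AAAAB///////////AAAAA//////////+AAAAA//////////8AAAAAf/////////4AAAAAP/////////wAAAAAP/////////wAAAAAP/////////gAAAAAP/////////AAAAAAP/////////AAAAAAP/////////AAAAAAP/////////gAAAAAP/////////gAAAAAH/////////gAAAAA="/>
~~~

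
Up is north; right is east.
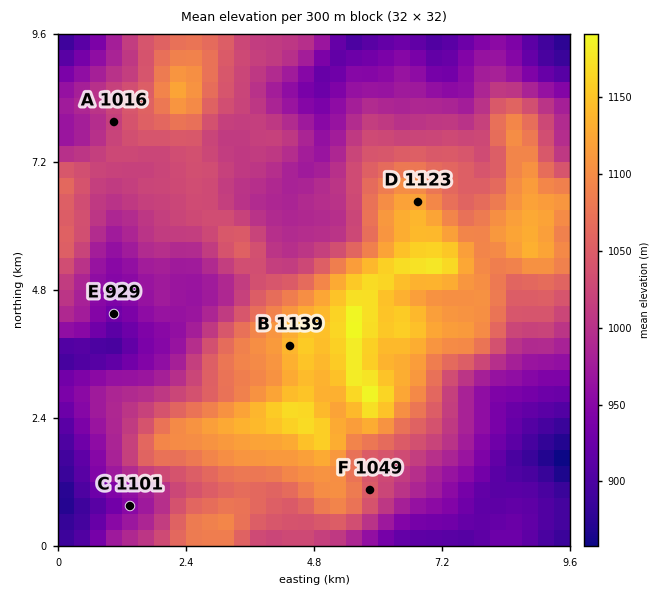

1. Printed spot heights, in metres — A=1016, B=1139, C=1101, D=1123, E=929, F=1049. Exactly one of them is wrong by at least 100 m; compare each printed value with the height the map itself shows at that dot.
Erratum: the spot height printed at C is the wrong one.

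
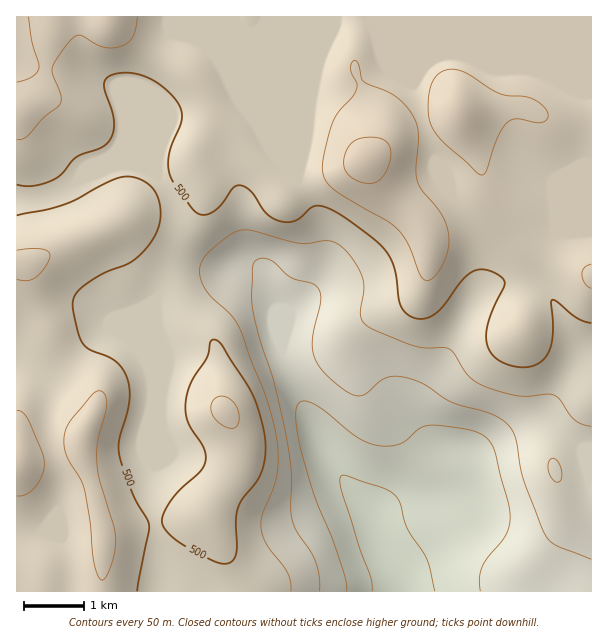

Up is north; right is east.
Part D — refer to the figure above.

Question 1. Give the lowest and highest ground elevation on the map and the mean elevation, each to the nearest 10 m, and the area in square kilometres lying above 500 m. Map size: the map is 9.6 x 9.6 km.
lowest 280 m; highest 620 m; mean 480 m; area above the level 49.3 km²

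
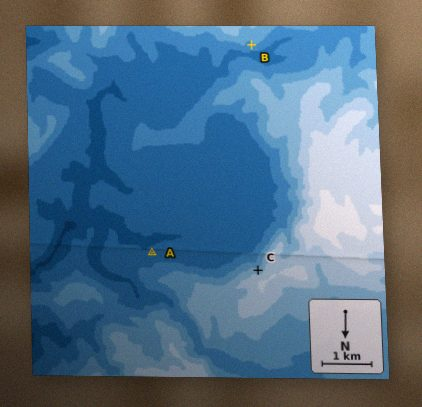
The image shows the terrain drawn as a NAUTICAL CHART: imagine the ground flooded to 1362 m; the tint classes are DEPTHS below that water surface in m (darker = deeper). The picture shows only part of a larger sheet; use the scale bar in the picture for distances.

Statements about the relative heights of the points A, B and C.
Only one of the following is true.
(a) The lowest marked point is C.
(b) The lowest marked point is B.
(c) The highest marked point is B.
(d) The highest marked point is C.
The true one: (d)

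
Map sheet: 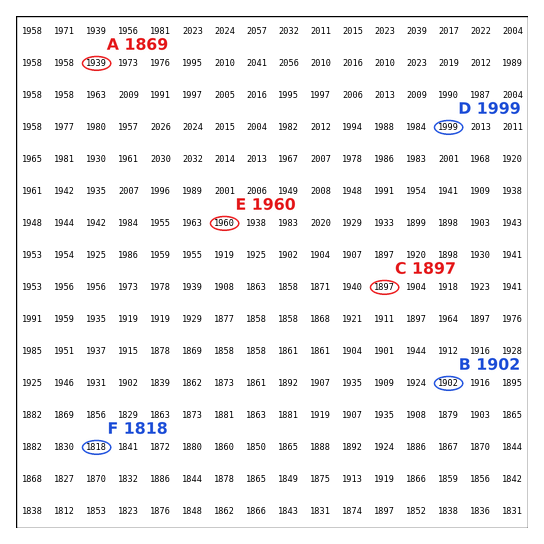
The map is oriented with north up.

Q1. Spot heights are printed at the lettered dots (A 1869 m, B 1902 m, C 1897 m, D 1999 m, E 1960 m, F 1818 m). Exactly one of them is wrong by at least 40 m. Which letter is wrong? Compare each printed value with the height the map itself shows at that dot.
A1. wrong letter A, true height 1939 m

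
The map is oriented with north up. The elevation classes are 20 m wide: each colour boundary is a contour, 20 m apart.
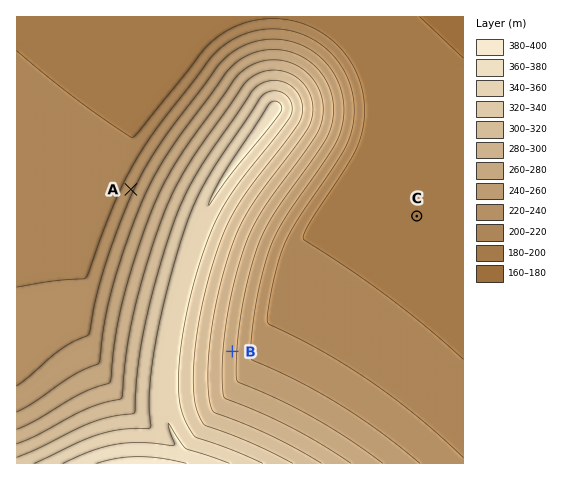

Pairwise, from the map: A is below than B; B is above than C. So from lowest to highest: C A B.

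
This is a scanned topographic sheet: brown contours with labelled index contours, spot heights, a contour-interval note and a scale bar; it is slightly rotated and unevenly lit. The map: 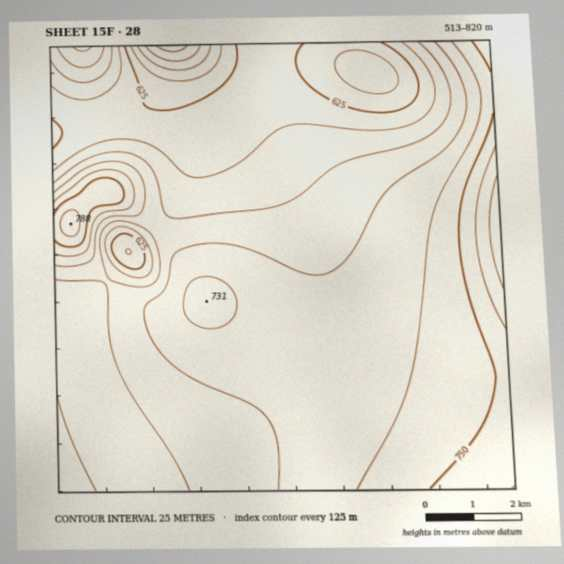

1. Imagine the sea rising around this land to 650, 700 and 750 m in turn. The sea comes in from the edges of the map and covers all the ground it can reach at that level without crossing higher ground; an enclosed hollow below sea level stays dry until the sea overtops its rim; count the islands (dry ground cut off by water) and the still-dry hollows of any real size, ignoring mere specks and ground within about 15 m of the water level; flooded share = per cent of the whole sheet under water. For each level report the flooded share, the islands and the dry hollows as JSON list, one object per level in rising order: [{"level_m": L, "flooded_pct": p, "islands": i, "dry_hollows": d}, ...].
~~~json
[{"level_m": 650, "flooded_pct": 19, "islands": 0, "dry_hollows": 1}, {"level_m": 700, "flooded_pct": 54, "islands": 0, "dry_hollows": 0}, {"level_m": 750, "flooded_pct": 93, "islands": 0, "dry_hollows": 0}]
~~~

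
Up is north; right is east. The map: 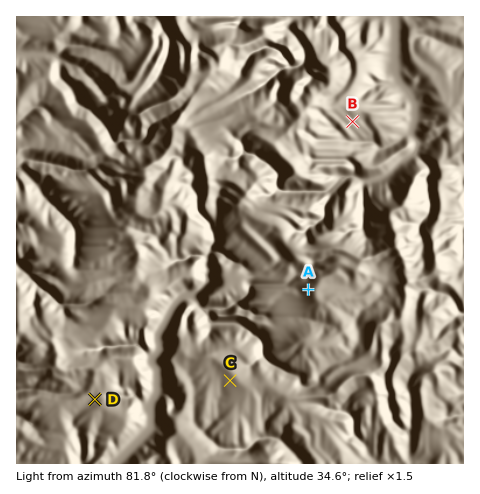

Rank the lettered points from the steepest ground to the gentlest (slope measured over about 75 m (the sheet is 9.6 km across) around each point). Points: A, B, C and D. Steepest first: A B C D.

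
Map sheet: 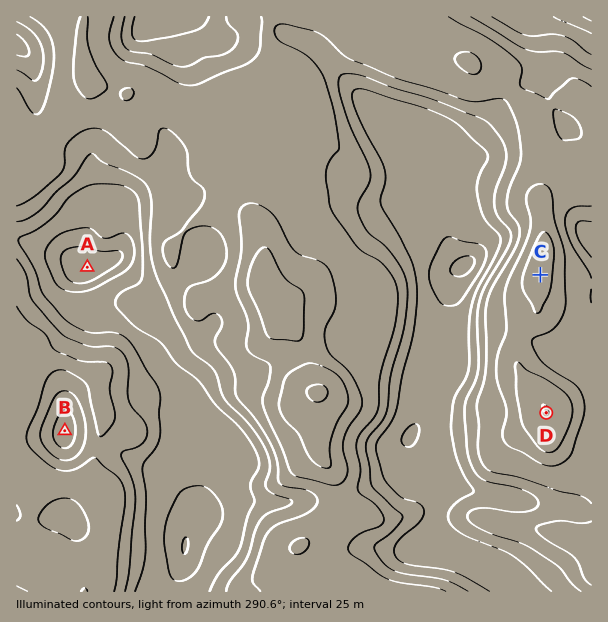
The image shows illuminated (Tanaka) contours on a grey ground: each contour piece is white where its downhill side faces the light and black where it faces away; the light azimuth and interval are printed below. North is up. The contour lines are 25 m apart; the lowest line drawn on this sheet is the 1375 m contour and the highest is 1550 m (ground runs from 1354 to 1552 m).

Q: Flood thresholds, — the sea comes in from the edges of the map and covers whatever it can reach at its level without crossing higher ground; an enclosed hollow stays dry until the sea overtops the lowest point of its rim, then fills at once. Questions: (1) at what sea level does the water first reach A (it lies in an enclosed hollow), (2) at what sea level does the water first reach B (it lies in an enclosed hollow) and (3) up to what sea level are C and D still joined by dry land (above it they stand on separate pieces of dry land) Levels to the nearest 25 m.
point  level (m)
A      1425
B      1475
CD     1500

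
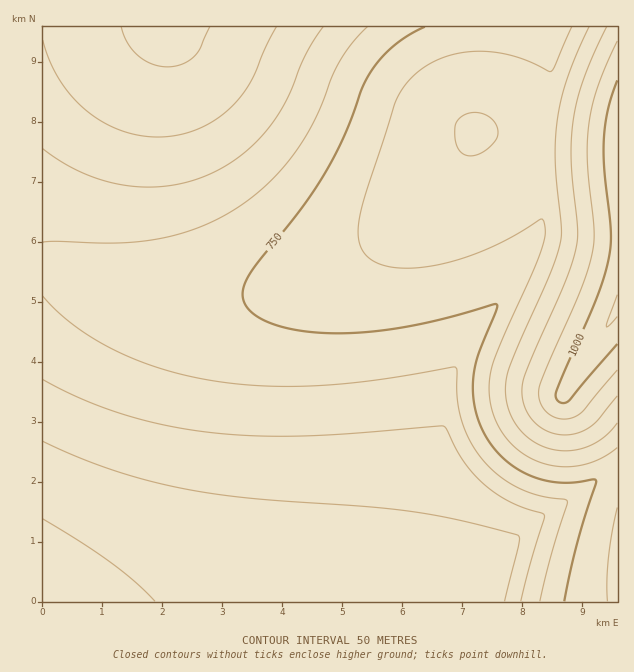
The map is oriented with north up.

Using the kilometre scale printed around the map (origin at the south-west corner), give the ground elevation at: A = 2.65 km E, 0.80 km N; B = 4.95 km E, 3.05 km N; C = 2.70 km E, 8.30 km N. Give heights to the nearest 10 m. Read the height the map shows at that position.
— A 570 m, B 660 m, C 580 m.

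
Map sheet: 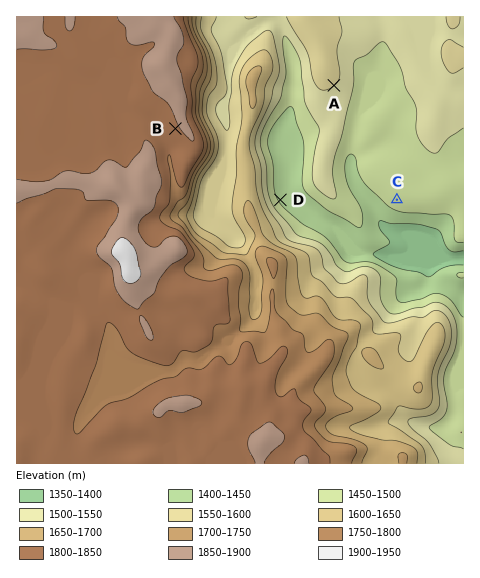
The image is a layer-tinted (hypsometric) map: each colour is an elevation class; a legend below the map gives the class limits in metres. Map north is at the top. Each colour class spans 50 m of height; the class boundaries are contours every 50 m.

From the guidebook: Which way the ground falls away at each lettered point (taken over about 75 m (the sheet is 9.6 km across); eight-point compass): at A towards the SE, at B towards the SW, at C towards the SW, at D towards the NE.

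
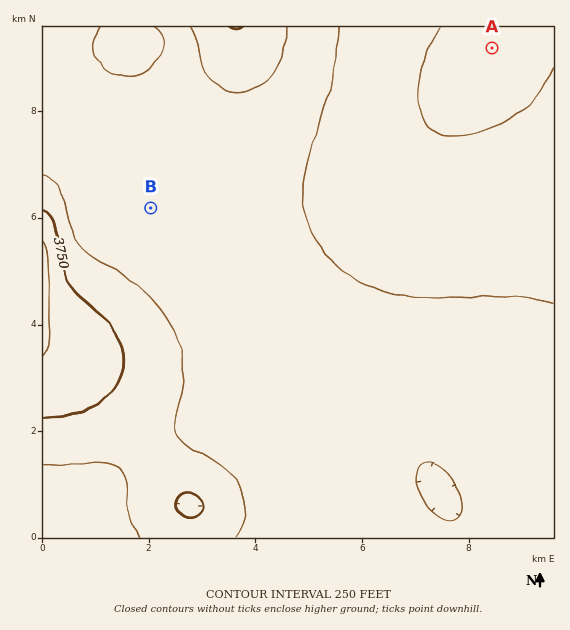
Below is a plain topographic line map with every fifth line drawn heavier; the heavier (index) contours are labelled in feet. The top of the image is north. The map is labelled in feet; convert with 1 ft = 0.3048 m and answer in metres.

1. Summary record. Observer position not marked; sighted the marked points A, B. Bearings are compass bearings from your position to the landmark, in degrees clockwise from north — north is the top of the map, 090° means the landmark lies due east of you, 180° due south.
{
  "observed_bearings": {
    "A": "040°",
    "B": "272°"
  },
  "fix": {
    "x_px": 352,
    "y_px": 215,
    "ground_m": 1310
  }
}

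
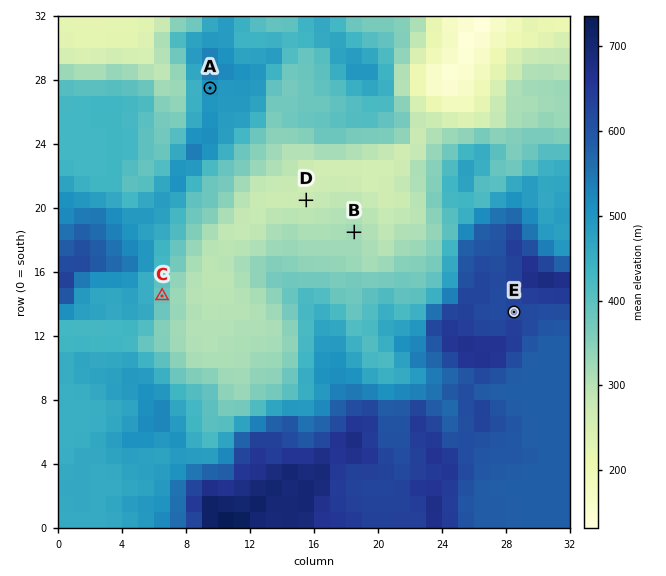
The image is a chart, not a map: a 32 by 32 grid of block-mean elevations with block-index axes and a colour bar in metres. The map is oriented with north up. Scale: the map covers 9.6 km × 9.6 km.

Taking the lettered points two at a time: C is above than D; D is below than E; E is above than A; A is above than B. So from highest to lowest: E A C B D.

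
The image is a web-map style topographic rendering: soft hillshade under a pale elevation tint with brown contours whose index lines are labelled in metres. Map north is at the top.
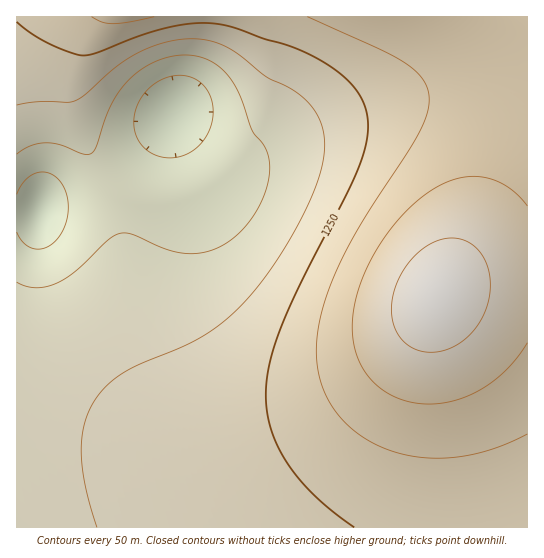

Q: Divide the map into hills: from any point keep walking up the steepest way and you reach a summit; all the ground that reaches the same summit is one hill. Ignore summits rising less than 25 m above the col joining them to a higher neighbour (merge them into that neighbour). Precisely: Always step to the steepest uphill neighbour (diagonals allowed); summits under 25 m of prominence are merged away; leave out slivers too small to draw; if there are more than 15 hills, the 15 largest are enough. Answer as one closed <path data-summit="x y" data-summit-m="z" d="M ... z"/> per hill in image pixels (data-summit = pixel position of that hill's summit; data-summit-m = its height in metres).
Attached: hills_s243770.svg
<path data-summit="438 297" data-summit-m="1425" d="M527 16l-318 1-1 21-11 35-14 26-26 34-28 27-27 19-16 8-39 13-10 12-21 2 1 314 511-1z"/><path data-summit="121 17" data-summit-m="1315" d="M209 16l-193 1 1 196 20-1 10-12 39-13 16-8 27-19 28-27 26-34 14-26 11-35z"/>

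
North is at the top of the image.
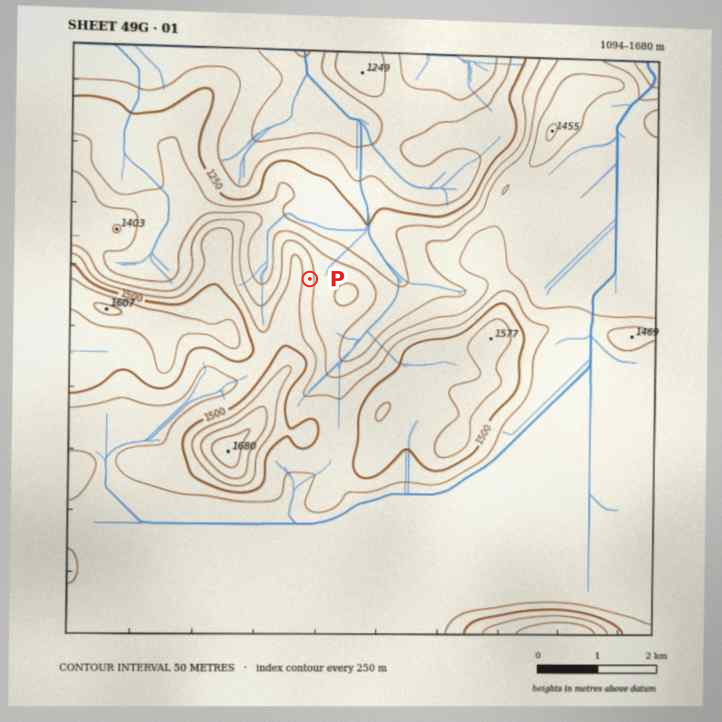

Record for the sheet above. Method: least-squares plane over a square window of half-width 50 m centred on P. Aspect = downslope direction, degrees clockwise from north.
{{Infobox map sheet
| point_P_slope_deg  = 15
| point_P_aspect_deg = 91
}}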